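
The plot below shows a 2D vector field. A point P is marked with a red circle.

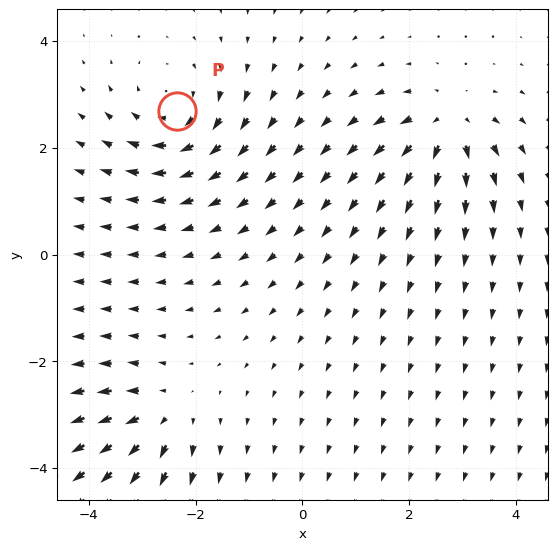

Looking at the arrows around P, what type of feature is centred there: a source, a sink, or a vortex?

At P (-2.3, 2.7) the arrows circulate clockwise. Divergence ≈0, curl about -4 — near-zero divergence with nonzero curl is a vortex.

vortex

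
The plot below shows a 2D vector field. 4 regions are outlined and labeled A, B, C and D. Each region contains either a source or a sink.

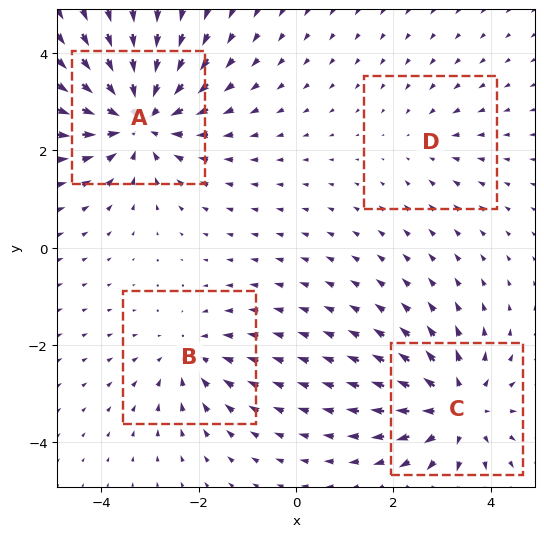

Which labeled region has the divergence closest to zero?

D

Divergence at each region's feature centre — A: about -6, B: about -3, C: about +5, D: about -2. Region D is closest to zero.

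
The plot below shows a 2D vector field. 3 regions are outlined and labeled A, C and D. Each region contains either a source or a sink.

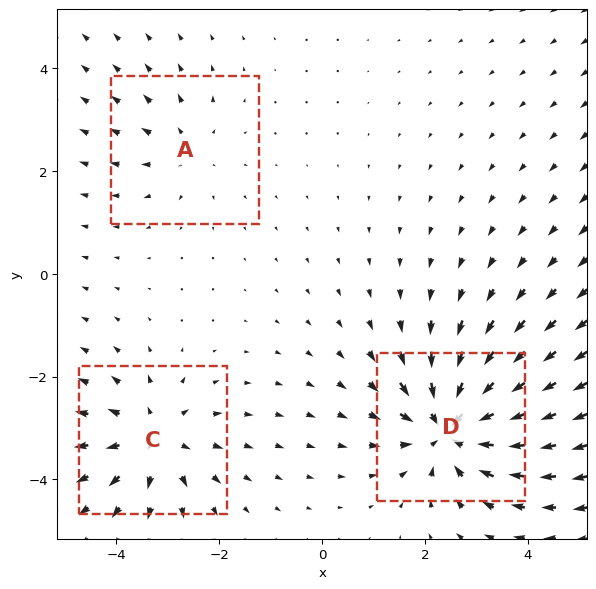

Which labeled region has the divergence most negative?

Divergence at each region's feature centre — A: about +2, C: about +4, D: about -5. Region D is most negative.

D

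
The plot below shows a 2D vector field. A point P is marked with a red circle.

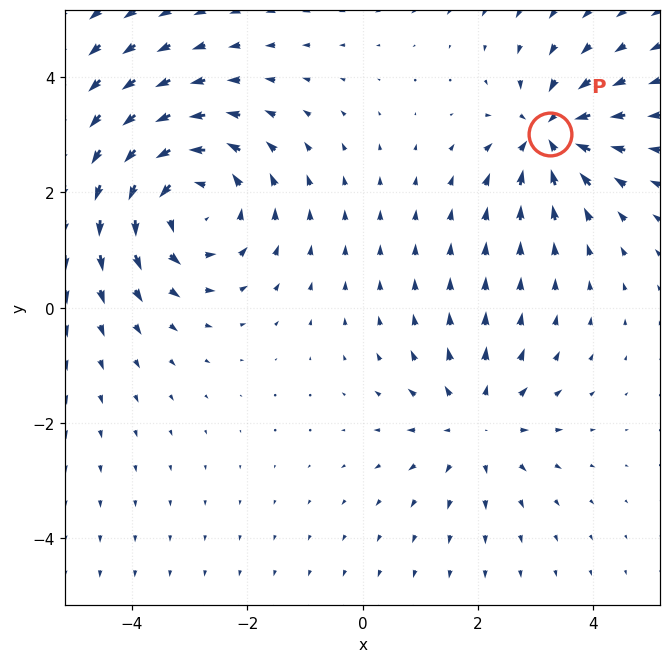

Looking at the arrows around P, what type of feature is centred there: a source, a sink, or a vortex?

sink

At P (3.2, 3.0) the arrows converge inward. Divergence about -4, curl ≈0 — negative divergence with near-zero curl is a sink.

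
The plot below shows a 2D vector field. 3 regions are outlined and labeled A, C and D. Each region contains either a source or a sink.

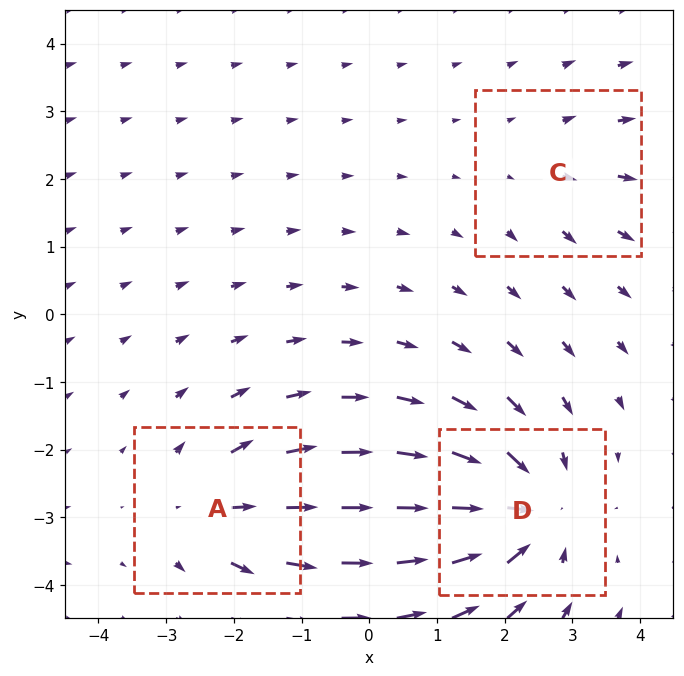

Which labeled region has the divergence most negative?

Divergence at each region's feature centre — A: about +3, C: about +2, D: about -5. Region D is most negative.

D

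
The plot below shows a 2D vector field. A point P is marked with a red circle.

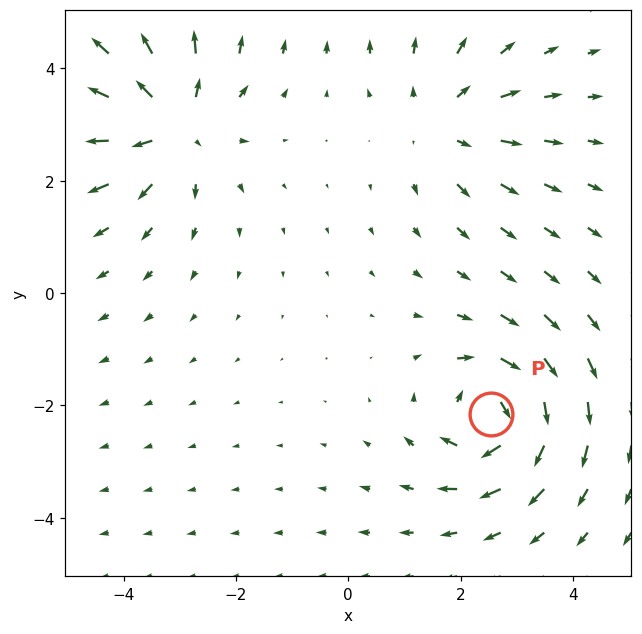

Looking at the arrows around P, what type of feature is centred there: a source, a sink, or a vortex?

At P (2.5, -2.1) the arrows circulate clockwise. Divergence ≈0, curl about -5 — near-zero divergence with nonzero curl is a vortex.

vortex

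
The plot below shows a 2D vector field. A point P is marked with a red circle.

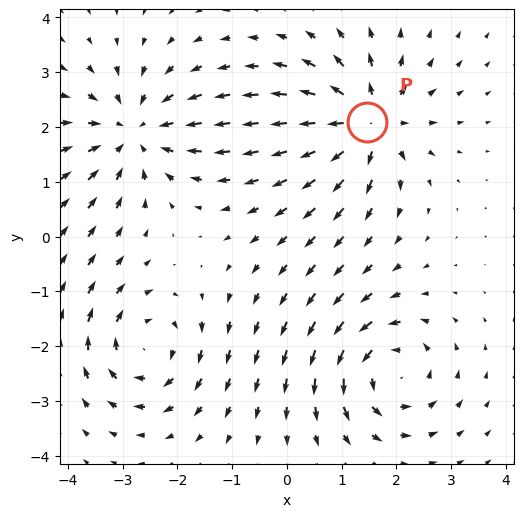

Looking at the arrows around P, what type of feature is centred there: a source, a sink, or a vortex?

At P (1.5, 2.1) the arrows spread outward. Divergence about +6, curl ≈0 — positive divergence with near-zero curl is a source.

source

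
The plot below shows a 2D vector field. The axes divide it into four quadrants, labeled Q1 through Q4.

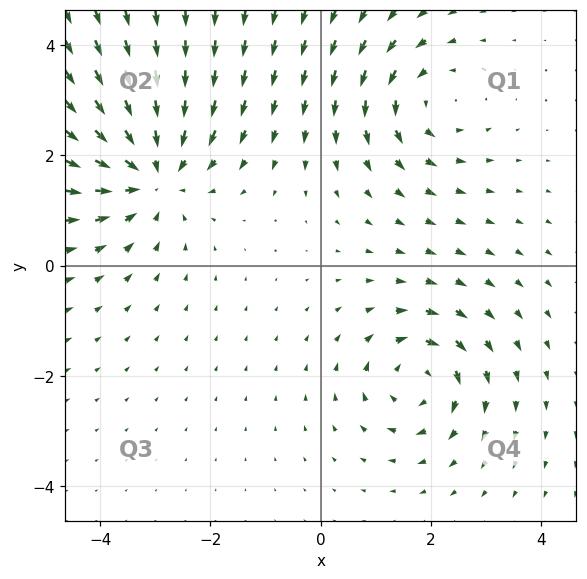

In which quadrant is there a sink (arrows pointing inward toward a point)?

Q2

The sink sits at approximately (-3.1, 1.7), which lies in quadrant Q2. The divergence there is about -3, negative as expected for a sink.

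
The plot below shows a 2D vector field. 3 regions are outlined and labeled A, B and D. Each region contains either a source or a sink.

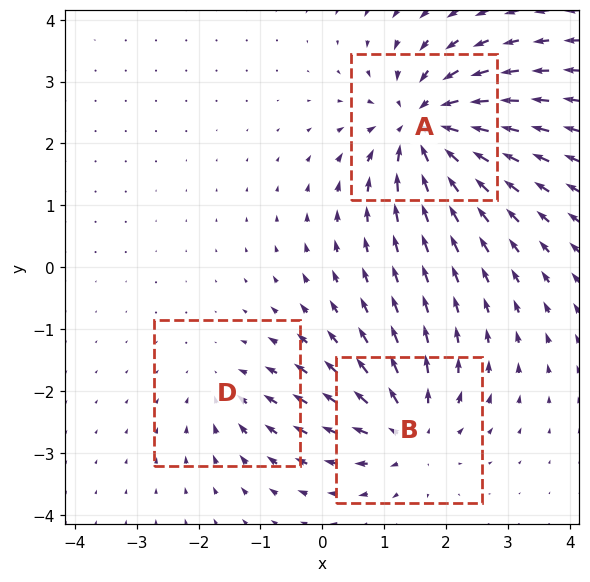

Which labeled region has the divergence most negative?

A

Divergence at each region's feature centre — A: about -6, B: about +4, D: about -2. Region A is most negative.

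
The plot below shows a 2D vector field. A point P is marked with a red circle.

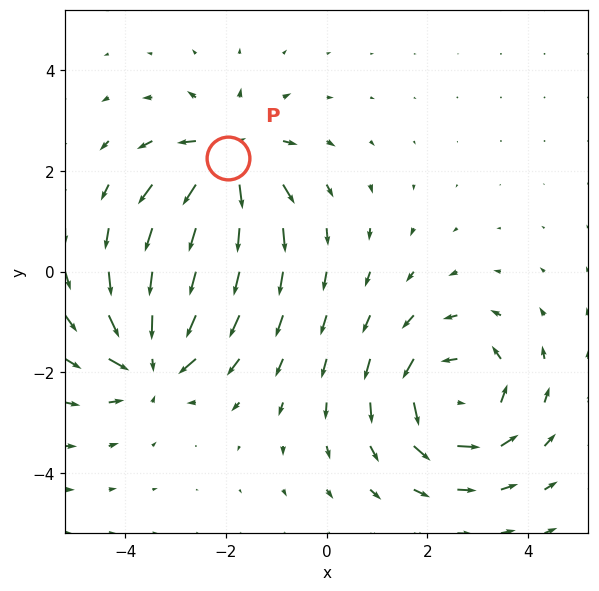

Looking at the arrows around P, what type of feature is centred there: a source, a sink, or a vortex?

source

At P (-2.0, 2.3) the arrows spread outward. Divergence about +4, curl ≈0 — positive divergence with near-zero curl is a source.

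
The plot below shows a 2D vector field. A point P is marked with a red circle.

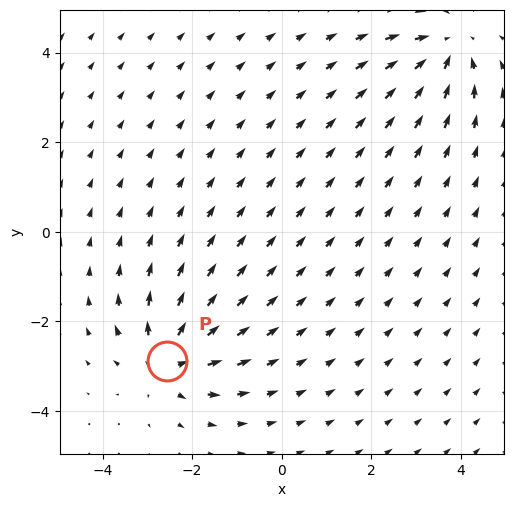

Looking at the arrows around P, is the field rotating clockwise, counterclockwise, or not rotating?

not rotating

Near P at (-2.6, -2.9) the arrows show no circulation. The curl there is ≈0.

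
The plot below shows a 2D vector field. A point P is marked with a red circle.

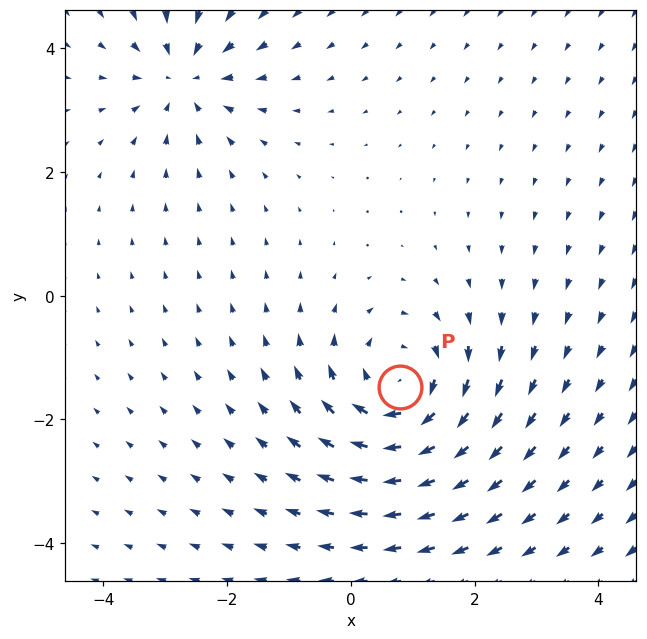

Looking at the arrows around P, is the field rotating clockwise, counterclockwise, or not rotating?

clockwise

Near P at (0.8, -1.5) the arrows circulate clockwise. The curl (z-component) there is about -5; negative curl means clockwise rotation.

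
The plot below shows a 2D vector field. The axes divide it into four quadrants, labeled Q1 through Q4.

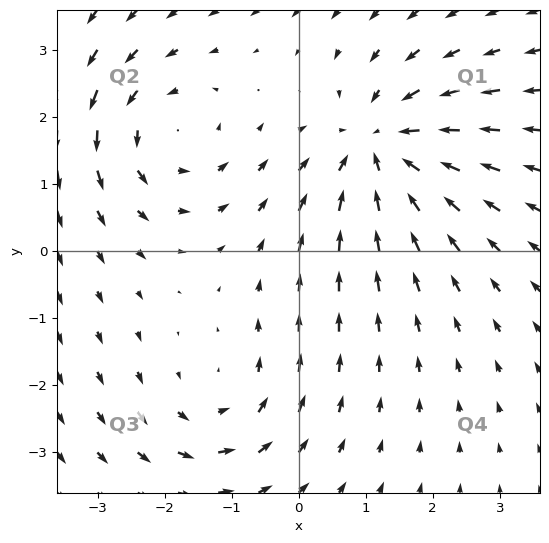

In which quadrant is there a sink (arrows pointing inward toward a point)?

The sink sits at approximately (1.2, 1.5), which lies in quadrant Q1. The divergence there is about -5, negative as expected for a sink.

Q1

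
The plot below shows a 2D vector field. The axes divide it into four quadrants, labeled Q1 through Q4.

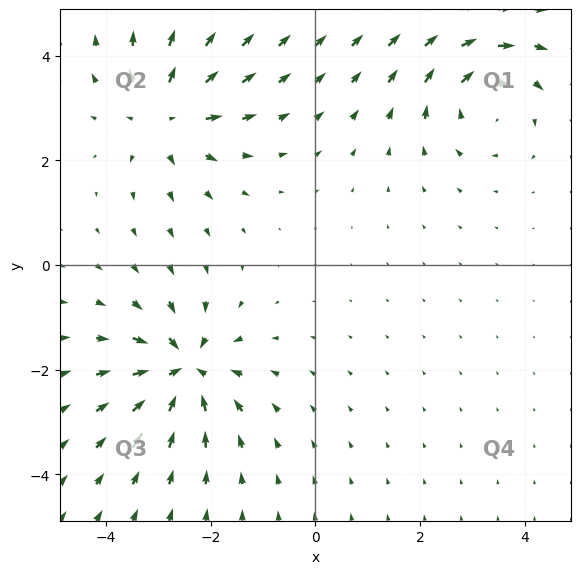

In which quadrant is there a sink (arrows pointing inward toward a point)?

The sink sits at approximately (-2.5, -2.0), which lies in quadrant Q3. The divergence there is about -6, negative as expected for a sink.

Q3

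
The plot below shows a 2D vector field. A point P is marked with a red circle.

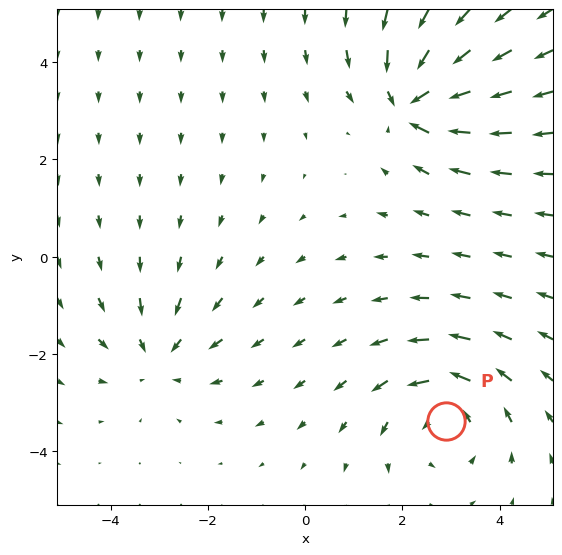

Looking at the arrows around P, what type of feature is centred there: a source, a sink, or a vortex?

At P (2.9, -3.4) the arrows circulate counterclockwise. Divergence ≈0, curl about +3 — near-zero divergence with nonzero curl is a vortex.

vortex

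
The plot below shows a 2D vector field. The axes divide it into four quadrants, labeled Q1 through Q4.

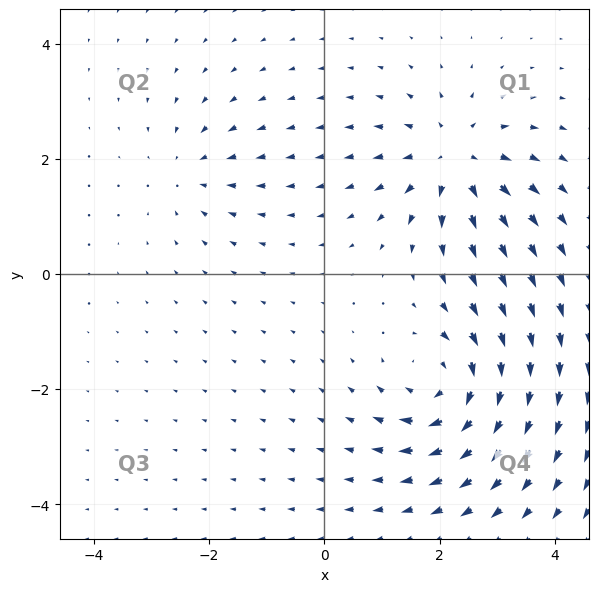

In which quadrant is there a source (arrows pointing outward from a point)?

The source sits at approximately (2.3, 2.0), which lies in quadrant Q1. The divergence there is about +5, positive as expected for a source.

Q1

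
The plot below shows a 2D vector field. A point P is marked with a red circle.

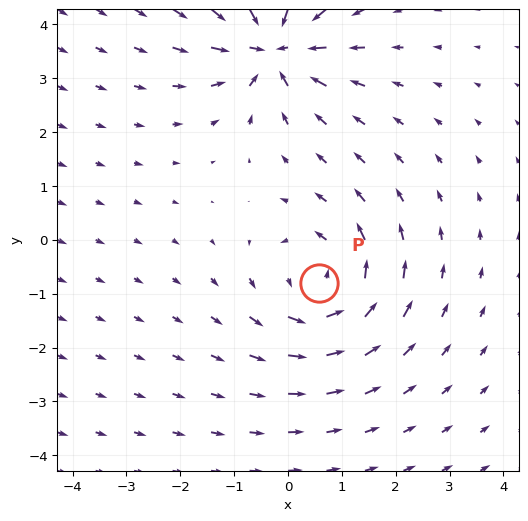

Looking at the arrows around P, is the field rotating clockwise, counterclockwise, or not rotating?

counterclockwise

Near P at (0.6, -0.8) the arrows circulate counterclockwise. The curl (z-component) there is about +5; positive curl means counterclockwise rotation.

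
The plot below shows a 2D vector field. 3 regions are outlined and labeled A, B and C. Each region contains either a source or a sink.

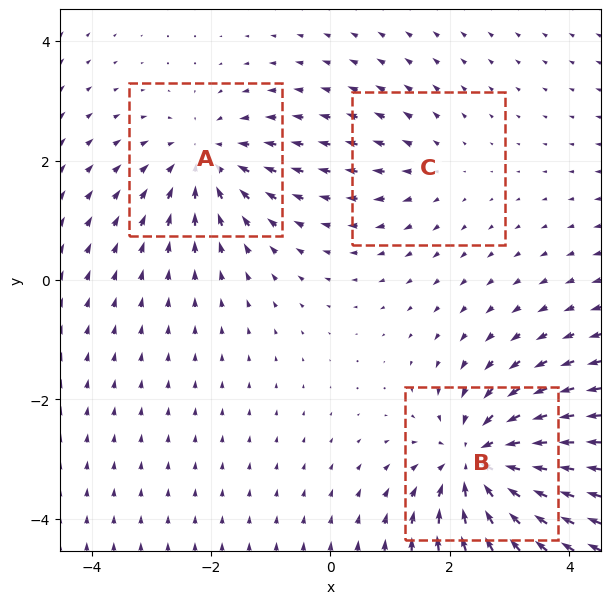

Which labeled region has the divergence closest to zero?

C

Divergence at each region's feature centre — A: about -3, B: about -5, C: about +2. Region C is closest to zero.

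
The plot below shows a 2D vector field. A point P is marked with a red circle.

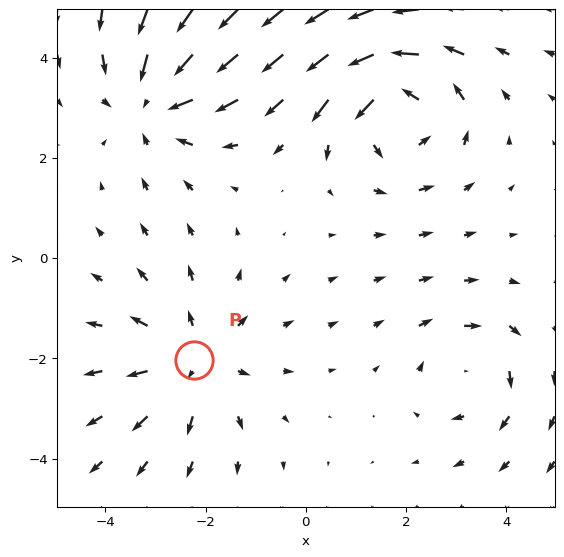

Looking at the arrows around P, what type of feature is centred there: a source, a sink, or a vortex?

At P (-2.2, -2.0) the arrows spread outward. Divergence about +3, curl ≈0 — positive divergence with near-zero curl is a source.

source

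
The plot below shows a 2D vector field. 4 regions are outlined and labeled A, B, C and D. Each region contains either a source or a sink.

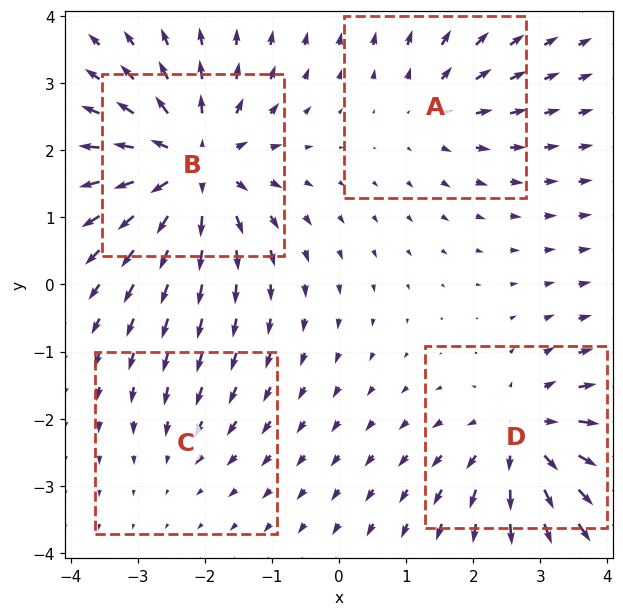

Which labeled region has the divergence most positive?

Divergence at each region's feature centre — A: about +3, B: about +7, C: about -2, D: about +6. Region B is most positive.

B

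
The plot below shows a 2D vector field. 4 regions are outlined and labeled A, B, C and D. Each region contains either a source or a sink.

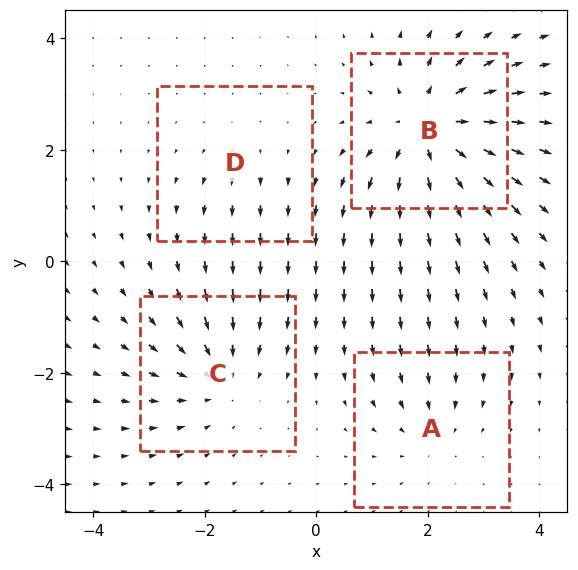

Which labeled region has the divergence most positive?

B

Divergence at each region's feature centre — A: about -3, B: about +7, C: about -4, D: about +2. Region B is most positive.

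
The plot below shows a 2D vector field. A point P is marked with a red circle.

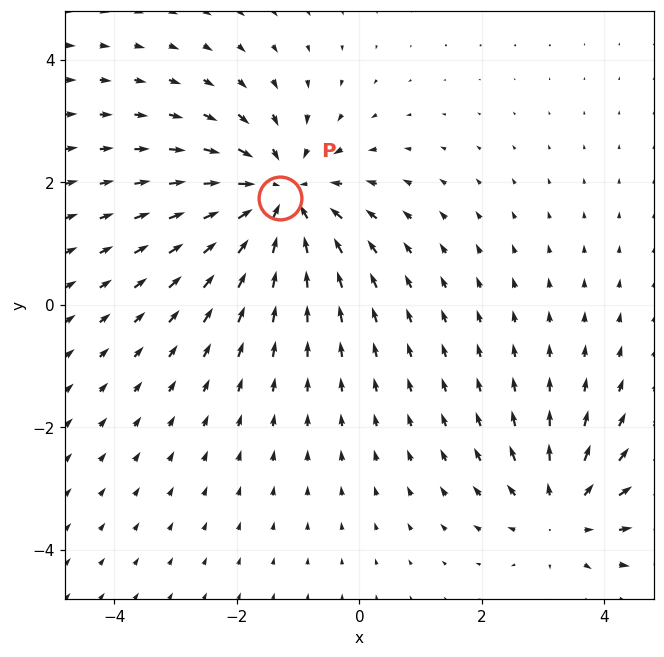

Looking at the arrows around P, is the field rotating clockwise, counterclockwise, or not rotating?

not rotating

Near P at (-1.3, 1.8) the arrows show no circulation. The curl there is ≈0.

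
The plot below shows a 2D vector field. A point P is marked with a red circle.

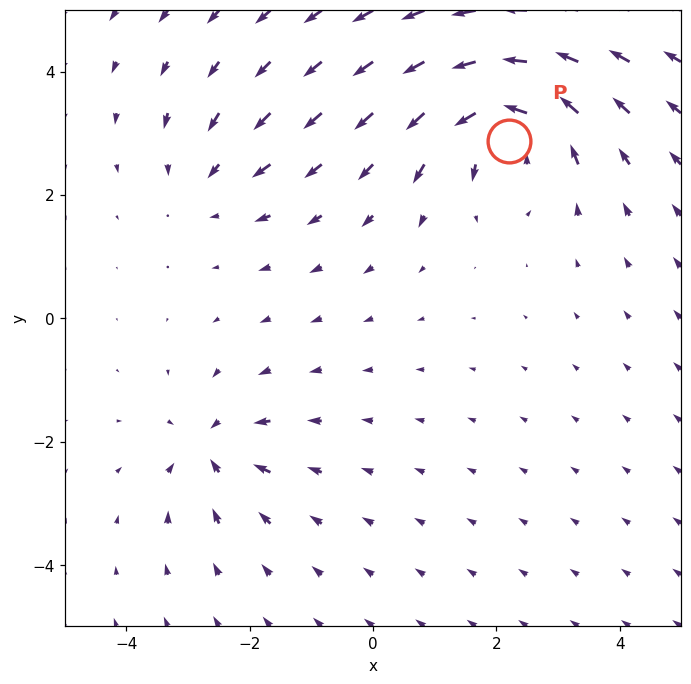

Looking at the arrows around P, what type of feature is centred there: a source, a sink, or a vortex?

vortex

At P (2.2, 2.9) the arrows circulate counterclockwise. Divergence ≈0, curl about +7 — near-zero divergence with nonzero curl is a vortex.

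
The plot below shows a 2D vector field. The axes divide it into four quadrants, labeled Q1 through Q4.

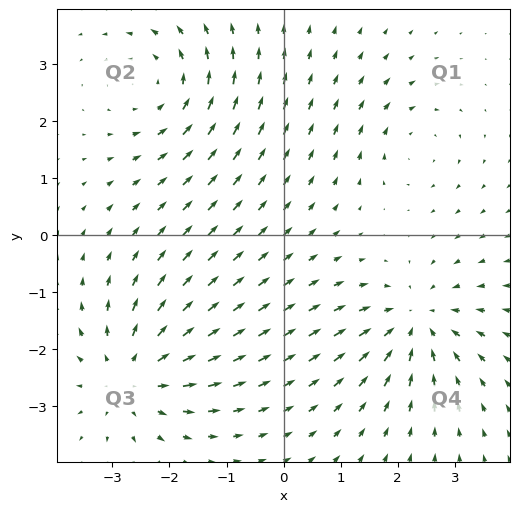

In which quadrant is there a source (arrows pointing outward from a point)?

The source sits at approximately (-2.7, -2.5), which lies in quadrant Q3. The divergence there is about +5, positive as expected for a source.

Q3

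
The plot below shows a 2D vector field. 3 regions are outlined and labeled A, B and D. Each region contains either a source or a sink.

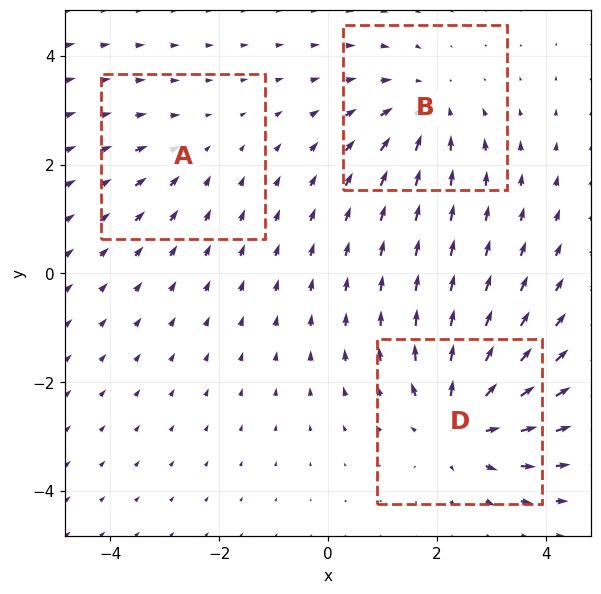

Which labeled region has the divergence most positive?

D

Divergence at each region's feature centre — A: about -2, B: about -3, D: about +4. Region D is most positive.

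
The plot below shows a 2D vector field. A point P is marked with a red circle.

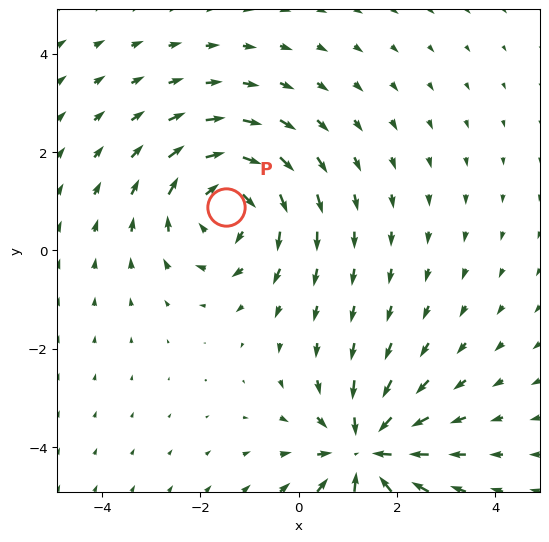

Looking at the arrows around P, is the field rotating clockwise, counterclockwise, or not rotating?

clockwise

Near P at (-1.5, 0.9) the arrows circulate clockwise. The curl (z-component) there is about -4; negative curl means clockwise rotation.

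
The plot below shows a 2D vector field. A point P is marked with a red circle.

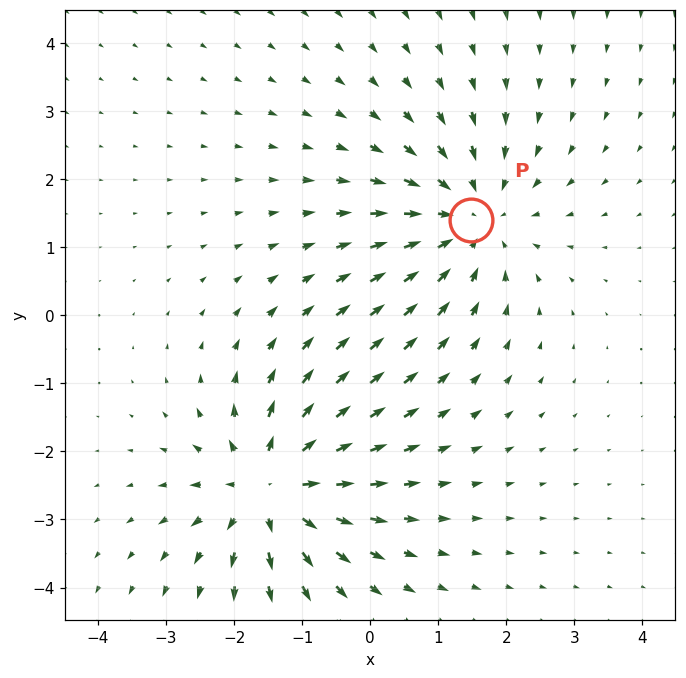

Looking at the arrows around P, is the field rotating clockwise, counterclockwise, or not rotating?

not rotating

Near P at (1.5, 1.4) the arrows show no circulation. The curl there is ≈0.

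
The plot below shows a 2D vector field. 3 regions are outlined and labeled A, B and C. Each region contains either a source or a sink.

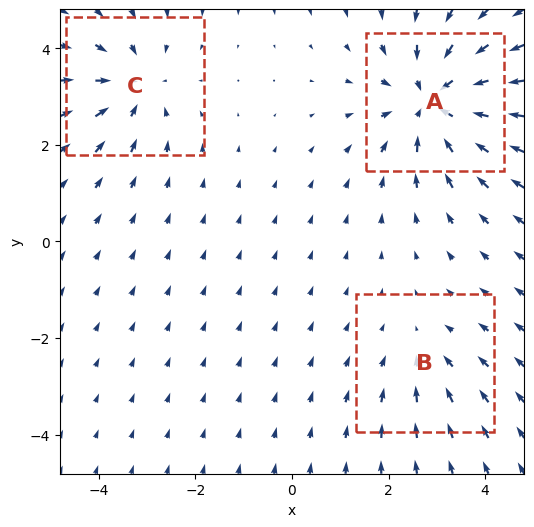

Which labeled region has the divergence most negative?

A

Divergence at each region's feature centre — A: about -5, B: about -2, C: about -3. Region A is most negative.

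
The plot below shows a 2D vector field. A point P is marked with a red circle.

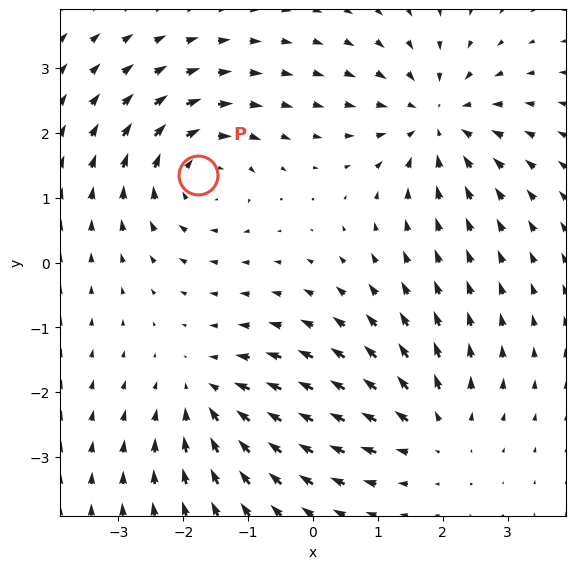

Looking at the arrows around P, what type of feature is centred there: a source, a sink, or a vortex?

At P (-1.8, 1.3) the arrows circulate clockwise. Divergence ≈0, curl about -4 — near-zero divergence with nonzero curl is a vortex.

vortex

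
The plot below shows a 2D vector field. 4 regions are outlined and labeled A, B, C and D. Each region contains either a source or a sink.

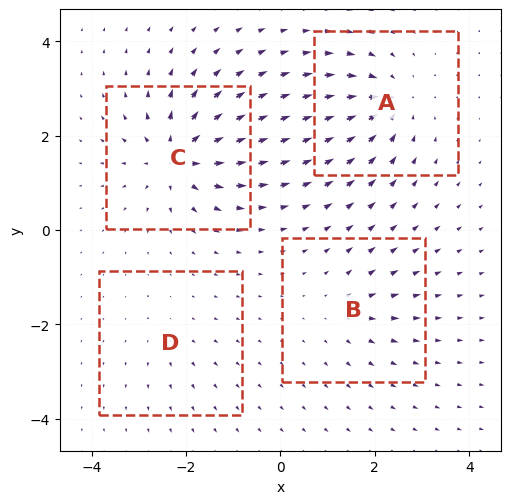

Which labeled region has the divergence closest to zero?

D

Divergence at each region's feature centre — A: about -7, B: about +4, C: about +8, D: about +2. Region D is closest to zero.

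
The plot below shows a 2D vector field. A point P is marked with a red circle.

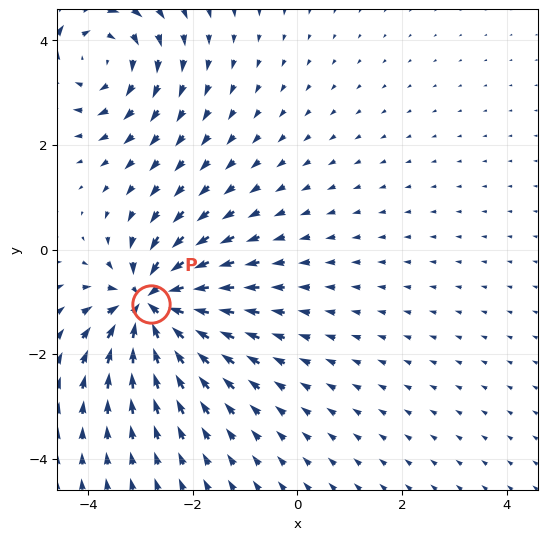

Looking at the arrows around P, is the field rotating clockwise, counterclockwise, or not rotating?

Near P at (-2.8, -1.0) the arrows show no circulation. The curl there is ≈0.

not rotating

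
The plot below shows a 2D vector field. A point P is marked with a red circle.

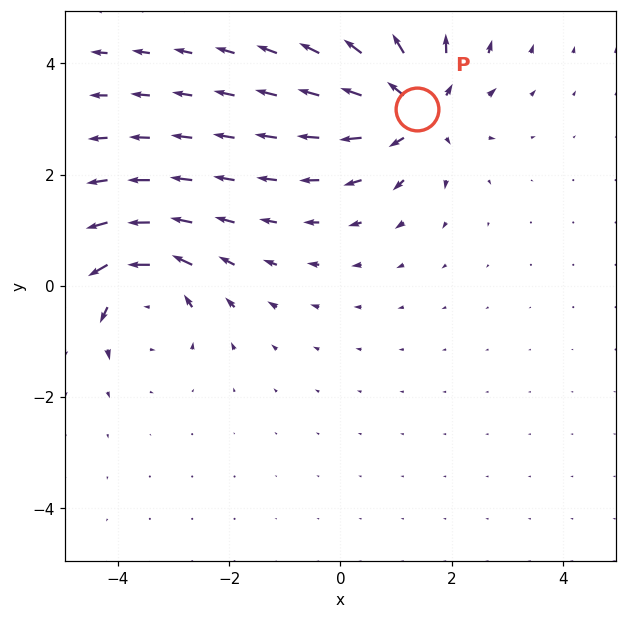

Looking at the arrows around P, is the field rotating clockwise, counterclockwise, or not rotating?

not rotating

Near P at (1.4, 3.2) the arrows show no circulation. The curl there is ≈0.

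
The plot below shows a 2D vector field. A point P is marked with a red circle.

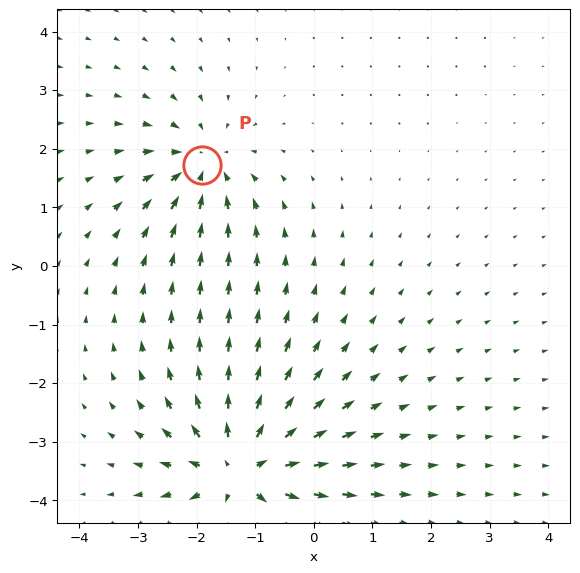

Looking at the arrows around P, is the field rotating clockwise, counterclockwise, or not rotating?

Near P at (-1.9, 1.7) the arrows show no circulation. The curl there is ≈0.

not rotating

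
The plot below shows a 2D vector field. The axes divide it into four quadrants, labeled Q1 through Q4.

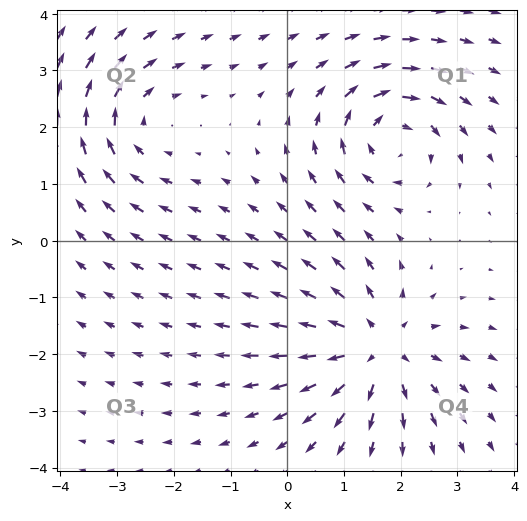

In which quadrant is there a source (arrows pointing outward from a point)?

Q4

The source sits at approximately (1.6, -1.9), which lies in quadrant Q4. The divergence there is about +4, positive as expected for a source.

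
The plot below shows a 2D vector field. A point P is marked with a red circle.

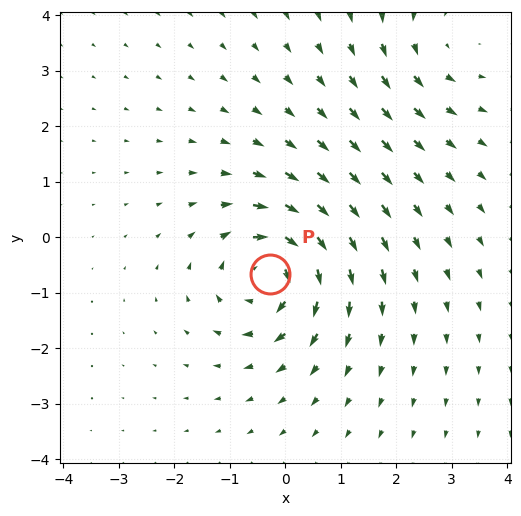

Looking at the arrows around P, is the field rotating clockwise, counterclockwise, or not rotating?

clockwise

Near P at (-0.3, -0.7) the arrows circulate clockwise. The curl (z-component) there is about -5; negative curl means clockwise rotation.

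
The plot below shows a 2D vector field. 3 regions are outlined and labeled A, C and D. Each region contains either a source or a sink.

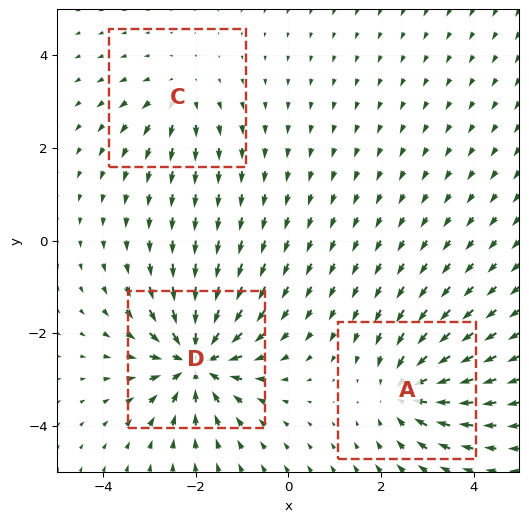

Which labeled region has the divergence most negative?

D

Divergence at each region's feature centre — A: about -4, C: about +3, D: about -6. Region D is most negative.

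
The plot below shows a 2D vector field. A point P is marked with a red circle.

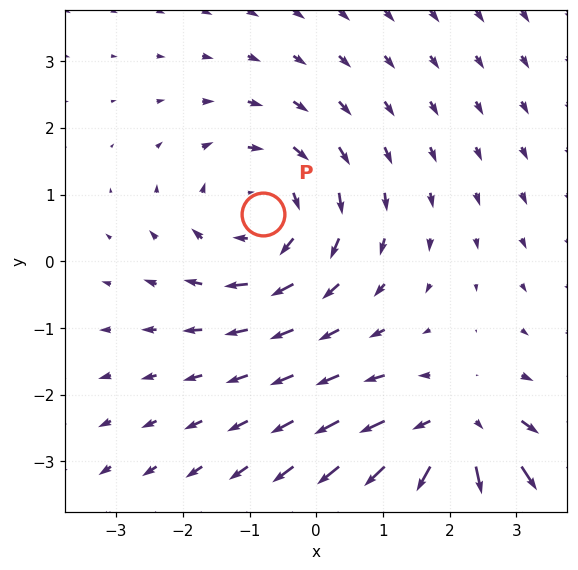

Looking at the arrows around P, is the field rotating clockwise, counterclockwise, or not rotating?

clockwise

Near P at (-0.8, 0.7) the arrows circulate clockwise. The curl (z-component) there is about -3; negative curl means clockwise rotation.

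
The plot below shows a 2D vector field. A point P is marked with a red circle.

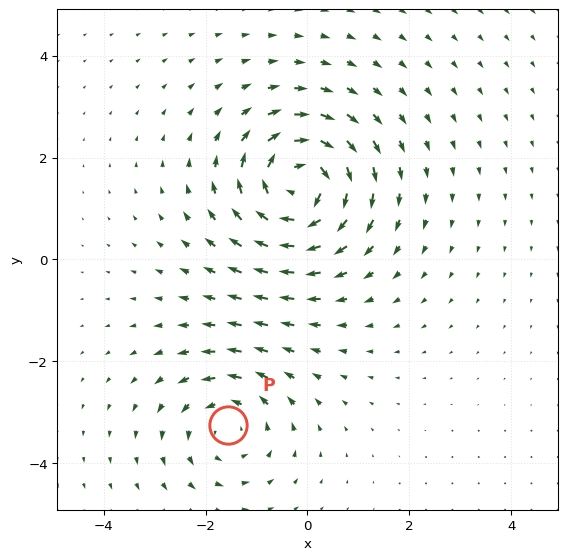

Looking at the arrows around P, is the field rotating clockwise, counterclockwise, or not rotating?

Near P at (-1.6, -3.3) the arrows circulate counterclockwise. The curl (z-component) there is about +3; positive curl means counterclockwise rotation.

counterclockwise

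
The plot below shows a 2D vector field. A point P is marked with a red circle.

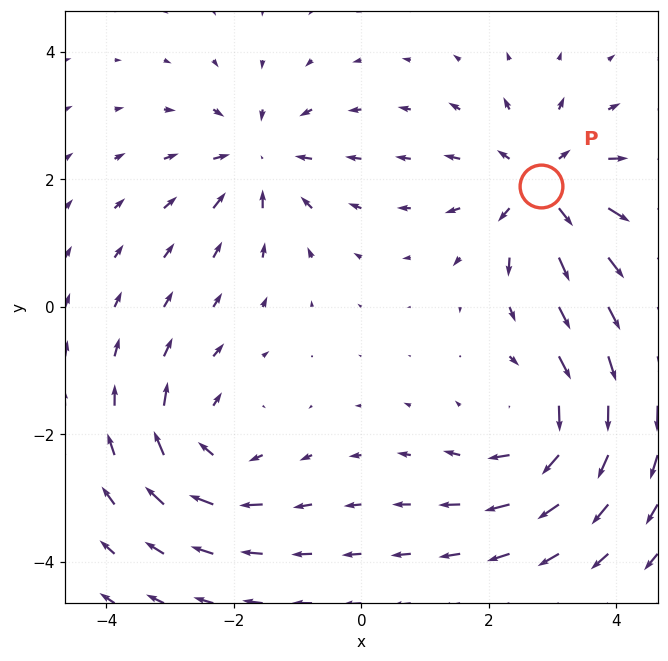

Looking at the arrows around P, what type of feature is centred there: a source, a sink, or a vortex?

At P (2.8, 1.9) the arrows spread outward. Divergence about +6, curl ≈0 — positive divergence with near-zero curl is a source.

source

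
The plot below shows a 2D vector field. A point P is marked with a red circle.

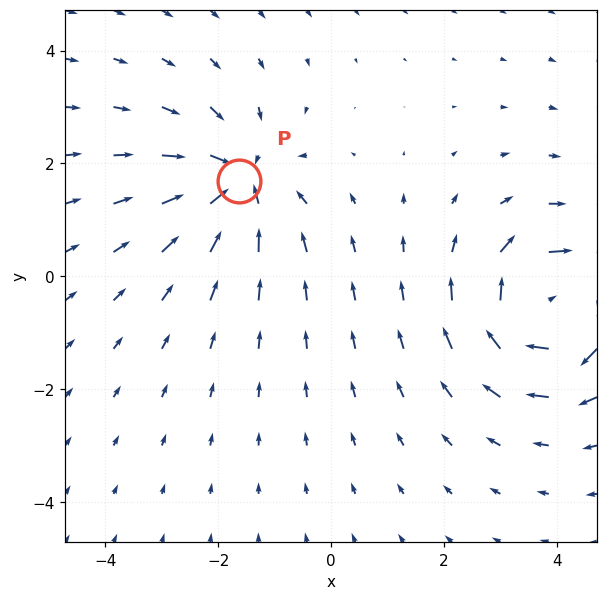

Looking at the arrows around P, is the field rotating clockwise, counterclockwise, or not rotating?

Near P at (-1.6, 1.7) the arrows show no circulation. The curl there is ≈0.

not rotating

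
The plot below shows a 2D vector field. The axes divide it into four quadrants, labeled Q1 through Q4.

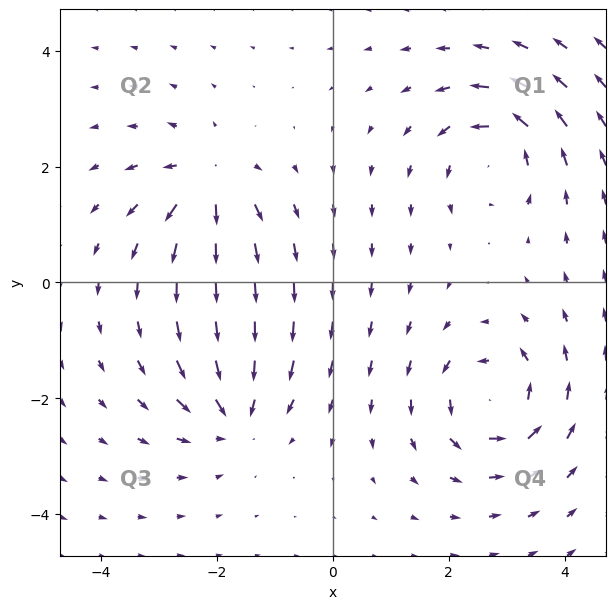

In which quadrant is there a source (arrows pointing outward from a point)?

The source sits at approximately (-2.2, 1.7), which lies in quadrant Q2. The divergence there is about +5, positive as expected for a source.

Q2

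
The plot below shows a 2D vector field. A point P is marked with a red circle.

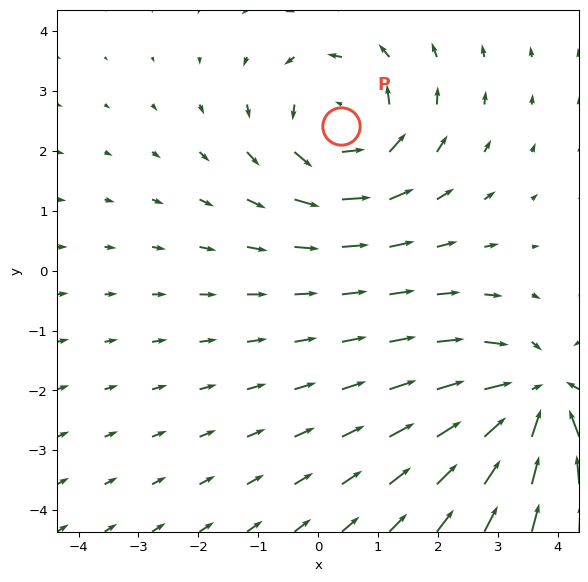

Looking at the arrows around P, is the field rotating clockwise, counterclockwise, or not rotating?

Near P at (0.4, 2.4) the arrows circulate counterclockwise. The curl (z-component) there is about +4; positive curl means counterclockwise rotation.

counterclockwise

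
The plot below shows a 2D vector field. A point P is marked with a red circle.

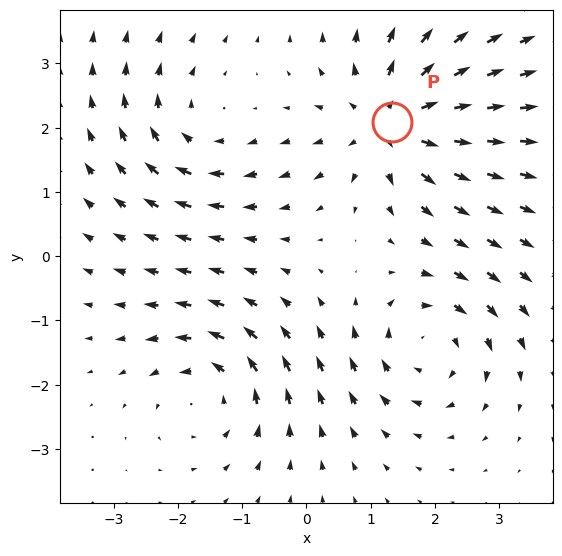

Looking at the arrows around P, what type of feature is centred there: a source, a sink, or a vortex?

At P (1.3, 2.1) the arrows spread outward. Divergence about +5, curl ≈0 — positive divergence with near-zero curl is a source.

source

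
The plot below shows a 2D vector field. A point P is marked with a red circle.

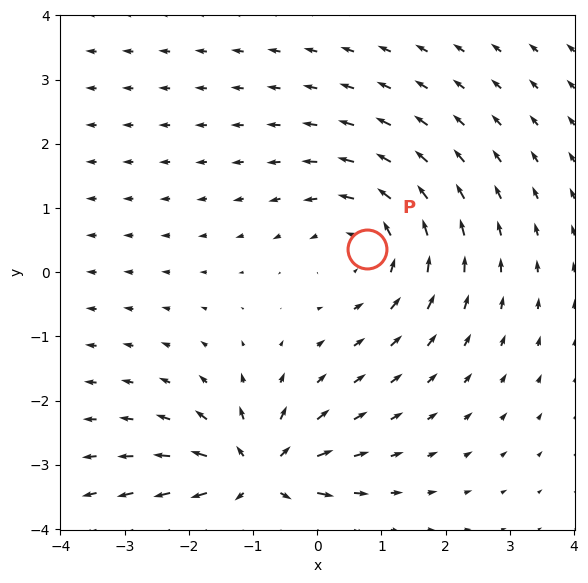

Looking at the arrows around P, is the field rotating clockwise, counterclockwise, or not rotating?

Near P at (0.8, 0.4) the arrows circulate counterclockwise. The curl (z-component) there is about +3; positive curl means counterclockwise rotation.

counterclockwise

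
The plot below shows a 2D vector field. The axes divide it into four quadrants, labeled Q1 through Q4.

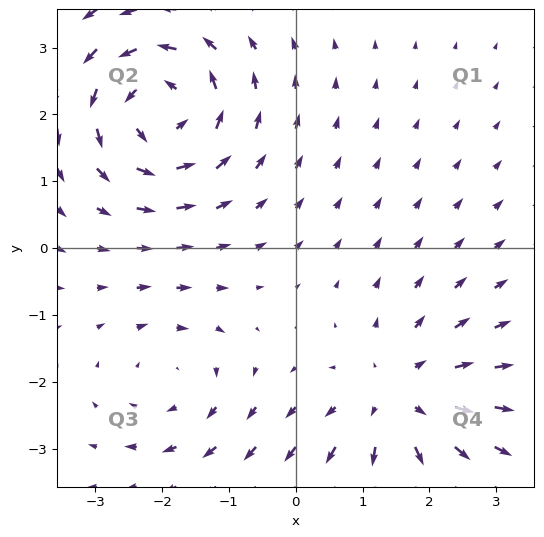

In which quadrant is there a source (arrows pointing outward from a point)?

The source sits at approximately (1.5, -2.2), which lies in quadrant Q4. The divergence there is about +4, positive as expected for a source.

Q4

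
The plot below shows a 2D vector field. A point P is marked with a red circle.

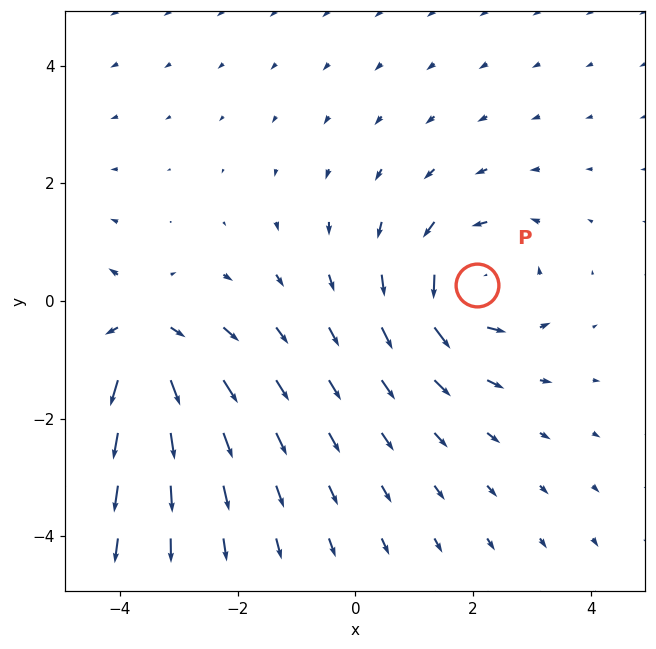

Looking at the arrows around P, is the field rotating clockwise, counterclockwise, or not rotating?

Near P at (2.1, 0.3) the arrows circulate counterclockwise. The curl (z-component) there is about +4; positive curl means counterclockwise rotation.

counterclockwise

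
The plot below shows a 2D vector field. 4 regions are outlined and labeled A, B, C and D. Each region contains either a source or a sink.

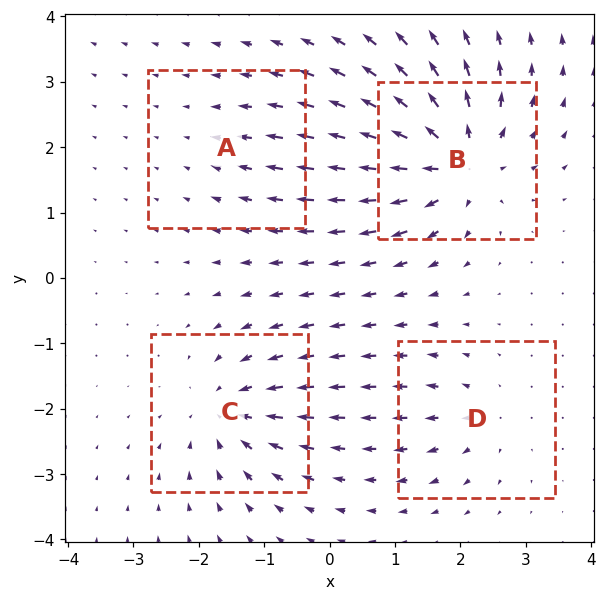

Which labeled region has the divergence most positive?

B

Divergence at each region's feature centre — A: about -2, B: about +9, C: about -6, D: about +4. Region B is most positive.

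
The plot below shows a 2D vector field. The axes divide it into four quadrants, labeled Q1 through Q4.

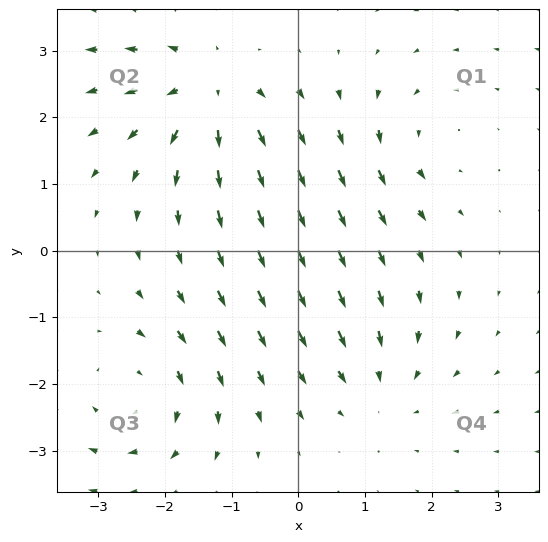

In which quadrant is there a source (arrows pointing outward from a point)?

Q2

The source sits at approximately (-1.3, 2.4), which lies in quadrant Q2. The divergence there is about +4, positive as expected for a source.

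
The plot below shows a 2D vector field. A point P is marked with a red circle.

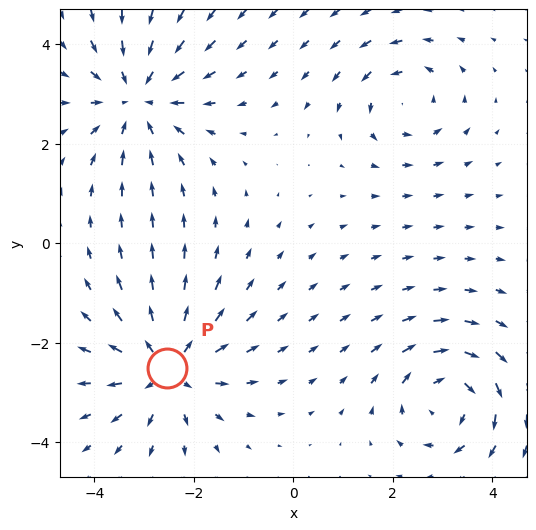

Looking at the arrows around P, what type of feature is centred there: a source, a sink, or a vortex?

source

At P (-2.5, -2.5) the arrows spread outward. Divergence about +4, curl ≈0 — positive divergence with near-zero curl is a source.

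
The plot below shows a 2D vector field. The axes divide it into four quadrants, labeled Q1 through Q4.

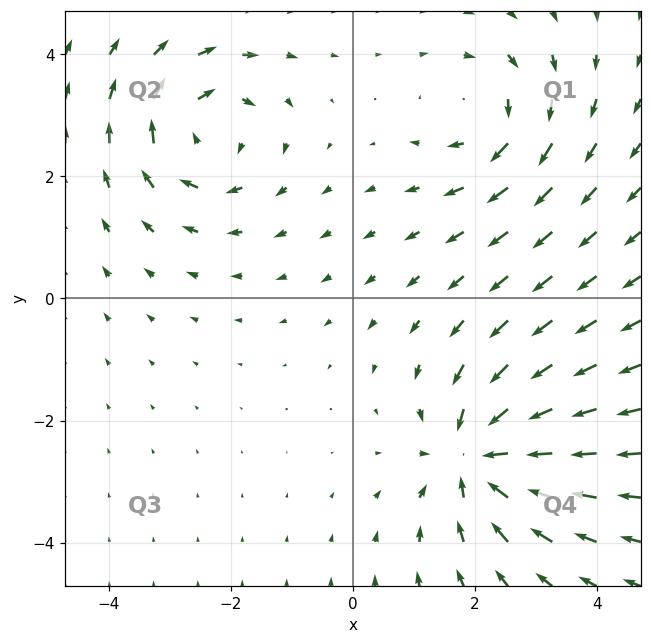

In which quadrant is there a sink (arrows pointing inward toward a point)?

The sink sits at approximately (2.1, -2.6), which lies in quadrant Q4. The divergence there is about -5, negative as expected for a sink.

Q4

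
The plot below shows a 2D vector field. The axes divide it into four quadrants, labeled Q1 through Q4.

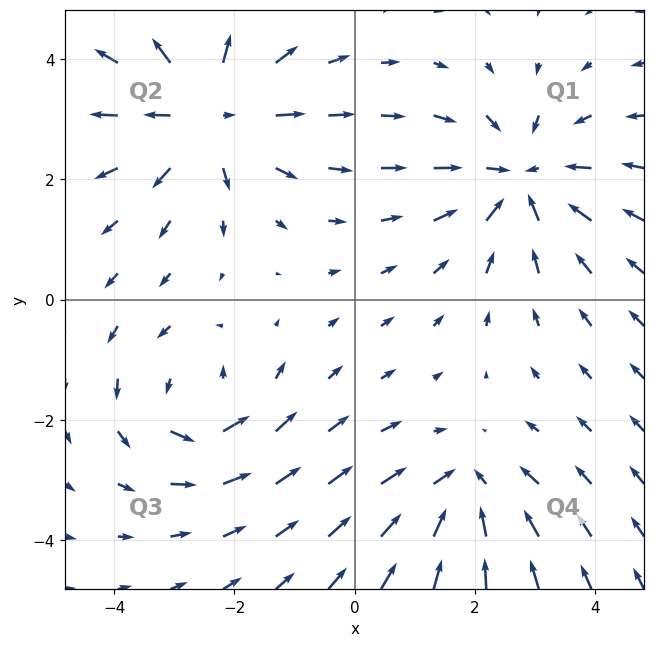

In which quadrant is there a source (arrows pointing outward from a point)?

The source sits at approximately (-2.4, 3.1), which lies in quadrant Q2. The divergence there is about +4, positive as expected for a source.

Q2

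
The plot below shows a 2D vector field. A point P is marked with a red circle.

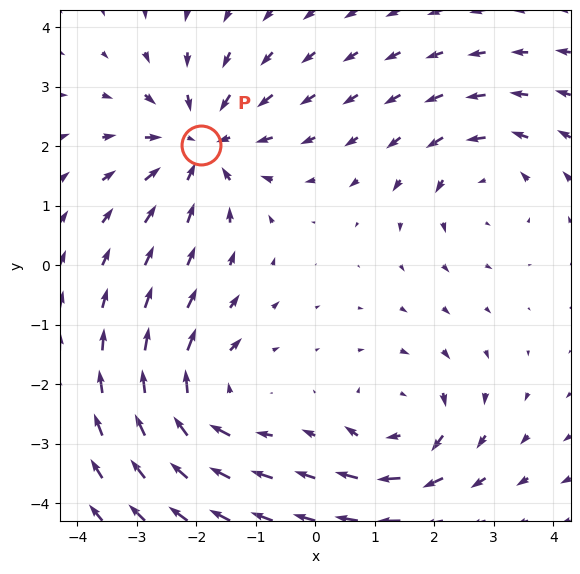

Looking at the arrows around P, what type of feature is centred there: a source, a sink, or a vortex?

At P (-1.9, 2.0) the arrows converge inward. Divergence about -4, curl ≈0 — negative divergence with near-zero curl is a sink.

sink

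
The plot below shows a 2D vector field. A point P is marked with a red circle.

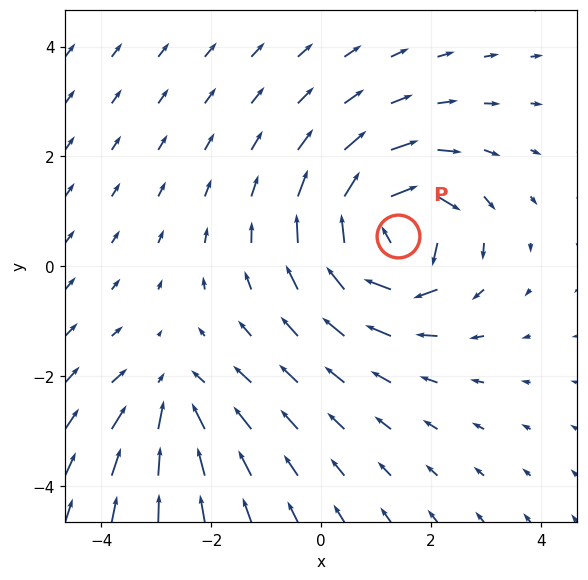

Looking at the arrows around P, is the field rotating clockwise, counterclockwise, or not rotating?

clockwise

Near P at (1.4, 0.6) the arrows circulate clockwise. The curl (z-component) there is about -7; negative curl means clockwise rotation.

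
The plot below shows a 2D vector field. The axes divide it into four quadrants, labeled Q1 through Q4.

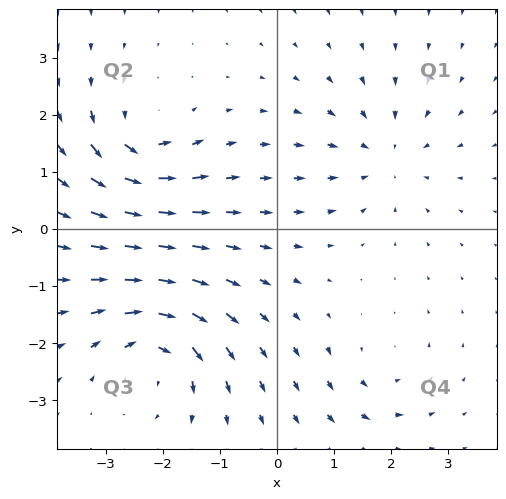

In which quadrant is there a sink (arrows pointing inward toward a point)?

The sink sits at approximately (1.9, 1.3), which lies in quadrant Q1. The divergence there is about -4, negative as expected for a sink.

Q1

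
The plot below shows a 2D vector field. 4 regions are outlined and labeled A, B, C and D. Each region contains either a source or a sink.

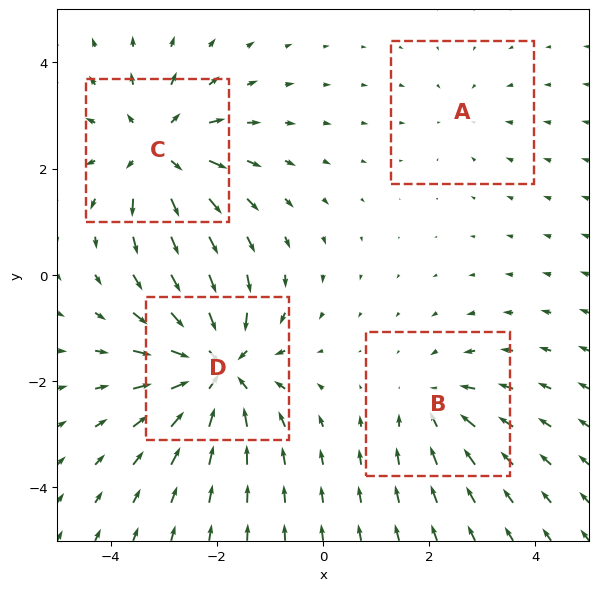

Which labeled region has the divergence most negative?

D

Divergence at each region's feature centre — A: about -2, B: about -3, C: about +5, D: about -7. Region D is most negative.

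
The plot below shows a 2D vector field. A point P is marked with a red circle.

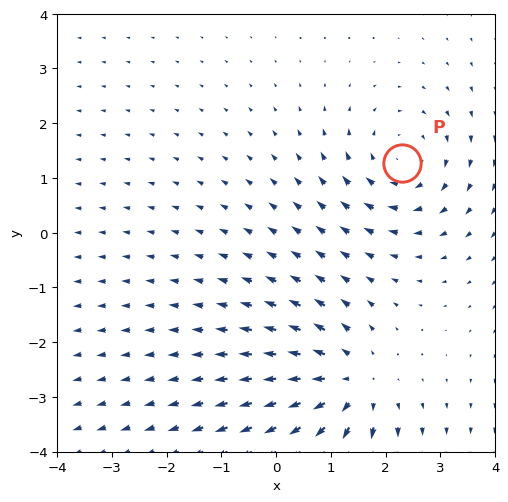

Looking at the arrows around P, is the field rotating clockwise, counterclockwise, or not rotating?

clockwise

Near P at (2.3, 1.3) the arrows circulate clockwise. The curl (z-component) there is about -3; negative curl means clockwise rotation.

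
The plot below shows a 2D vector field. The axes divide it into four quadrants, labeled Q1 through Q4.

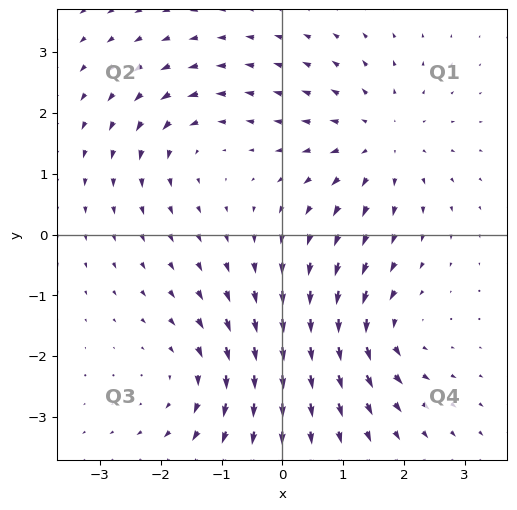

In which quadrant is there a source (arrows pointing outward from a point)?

Q1

The source sits at approximately (1.6, 1.5), which lies in quadrant Q1. The divergence there is about +4, positive as expected for a source.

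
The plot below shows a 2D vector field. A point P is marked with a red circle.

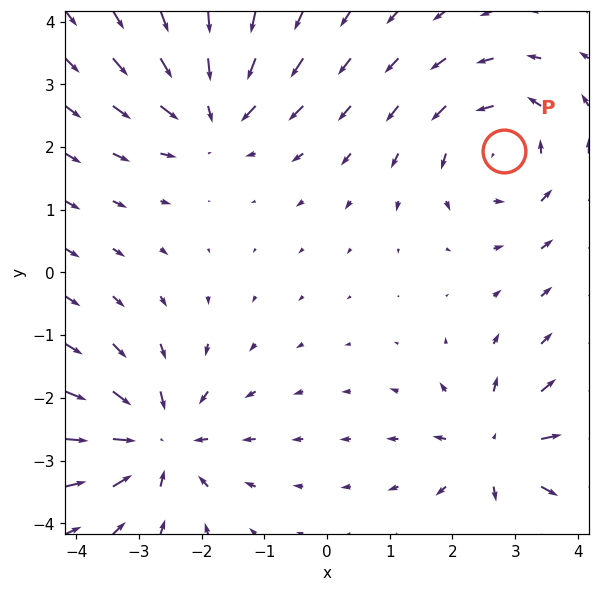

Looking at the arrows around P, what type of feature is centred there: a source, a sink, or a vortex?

At P (2.8, 1.9) the arrows circulate counterclockwise. Divergence ≈0, curl about +4 — near-zero divergence with nonzero curl is a vortex.

vortex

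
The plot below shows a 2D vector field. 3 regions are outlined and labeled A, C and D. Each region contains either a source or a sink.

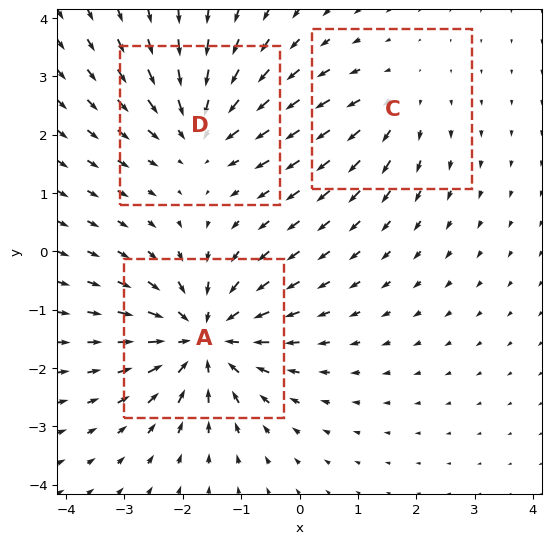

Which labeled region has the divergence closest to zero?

Divergence at each region's feature centre — A: about -5, C: about +2, D: about -3. Region C is closest to zero.

C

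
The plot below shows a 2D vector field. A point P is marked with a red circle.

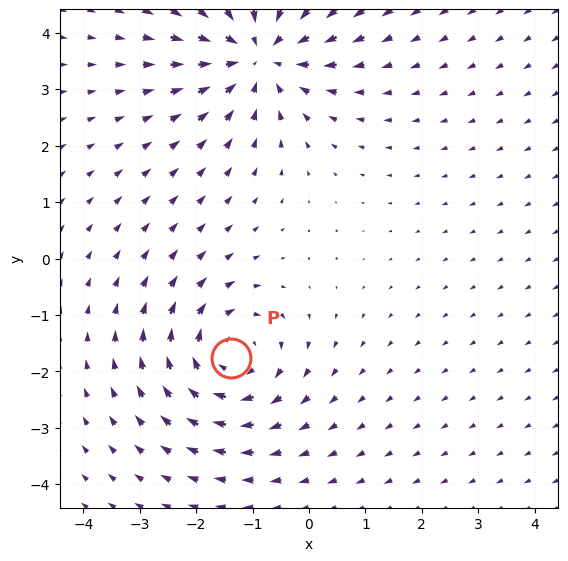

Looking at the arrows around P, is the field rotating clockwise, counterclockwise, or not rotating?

Near P at (-1.4, -1.8) the arrows circulate clockwise. The curl (z-component) there is about -3; negative curl means clockwise rotation.

clockwise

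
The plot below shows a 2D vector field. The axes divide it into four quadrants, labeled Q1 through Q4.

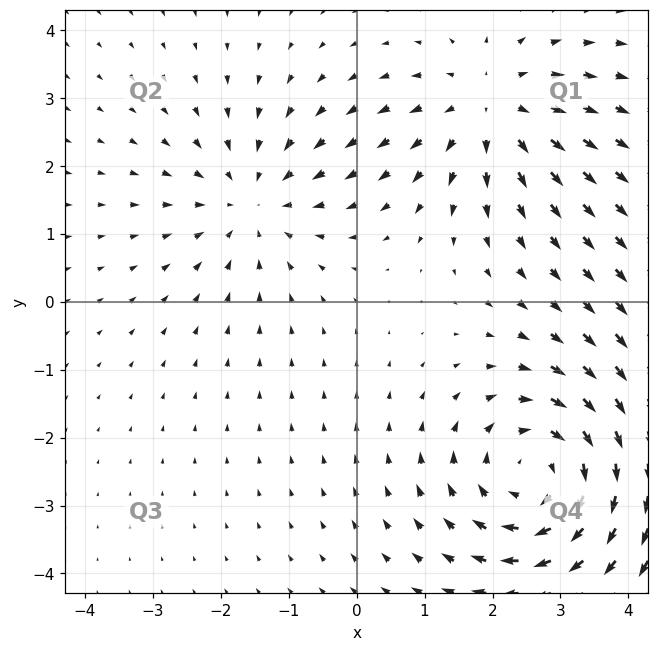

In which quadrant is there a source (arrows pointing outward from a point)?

The source sits at approximately (2.0, 2.9), which lies in quadrant Q1. The divergence there is about +3, positive as expected for a source.

Q1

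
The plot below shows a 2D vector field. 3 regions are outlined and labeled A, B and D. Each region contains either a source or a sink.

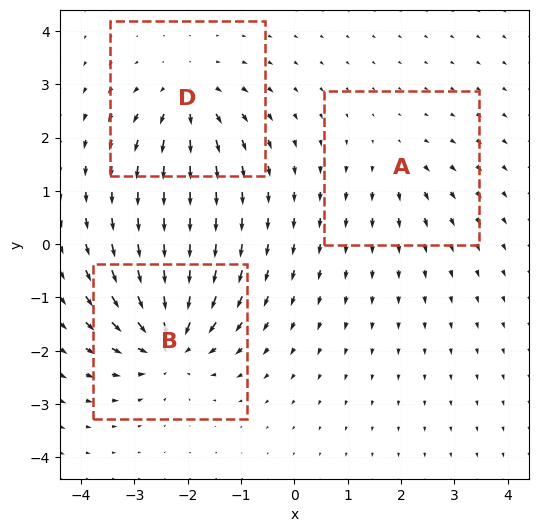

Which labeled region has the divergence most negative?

Divergence at each region's feature centre — A: about +2, B: about -6, D: about +4. Region B is most negative.

B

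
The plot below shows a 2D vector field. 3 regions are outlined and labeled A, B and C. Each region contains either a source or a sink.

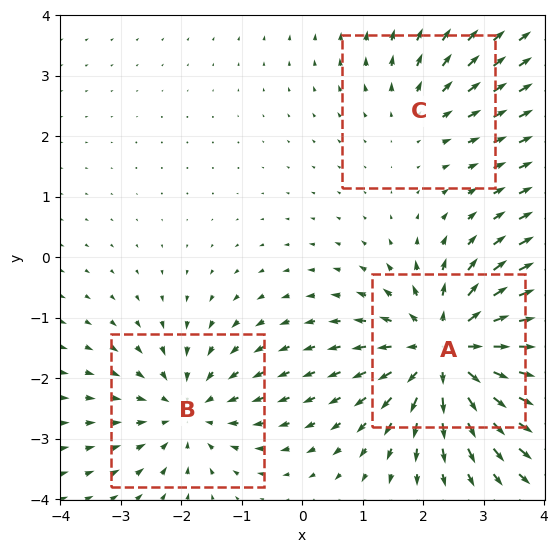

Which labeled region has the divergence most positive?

A

Divergence at each region's feature centre — A: about +5, B: about -3, C: about +2. Region A is most positive.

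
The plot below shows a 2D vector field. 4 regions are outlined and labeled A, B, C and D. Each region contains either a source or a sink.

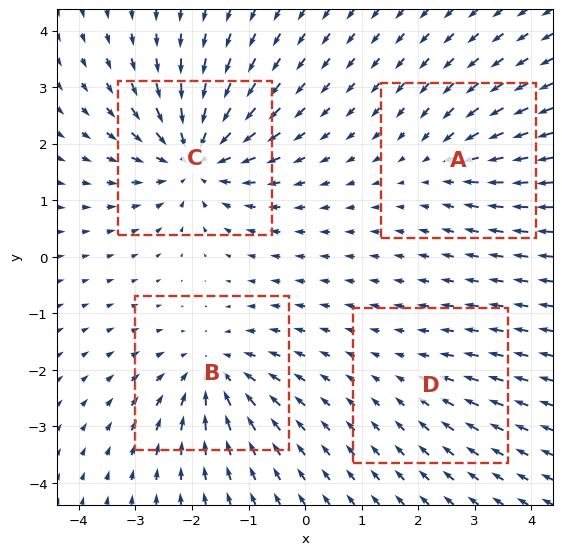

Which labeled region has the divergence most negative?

C

Divergence at each region's feature centre — A: about -4, B: about -6, C: about -8, D: about -2. Region C is most negative.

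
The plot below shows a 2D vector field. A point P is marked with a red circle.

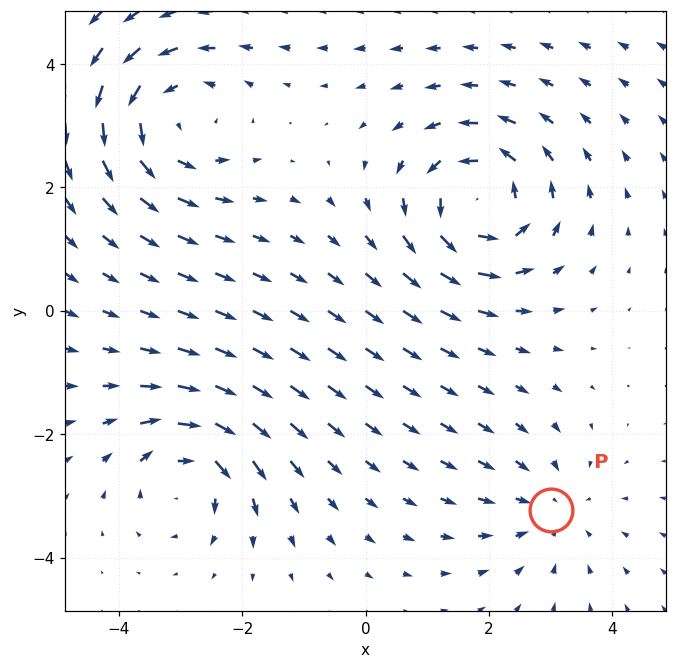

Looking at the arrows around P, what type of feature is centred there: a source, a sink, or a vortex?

At P (3.0, -3.2) the arrows converge inward. Divergence about -3, curl ≈0 — negative divergence with near-zero curl is a sink.

sink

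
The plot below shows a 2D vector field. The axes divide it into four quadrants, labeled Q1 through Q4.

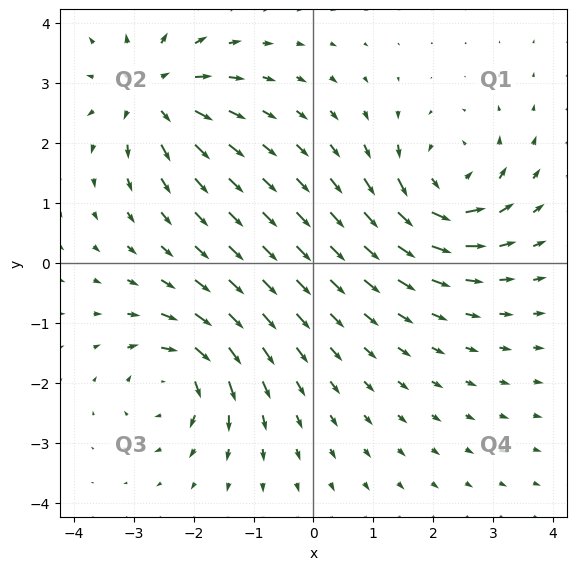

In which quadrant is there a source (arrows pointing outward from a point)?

The source sits at approximately (-2.7, 2.8), which lies in quadrant Q2. The divergence there is about +6, positive as expected for a source.

Q2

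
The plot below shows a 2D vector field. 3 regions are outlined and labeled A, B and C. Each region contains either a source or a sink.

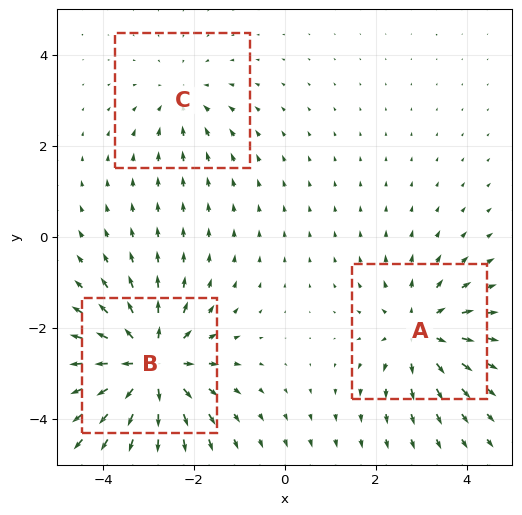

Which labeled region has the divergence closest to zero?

C

Divergence at each region's feature centre — A: about +3, B: about +5, C: about -2. Region C is closest to zero.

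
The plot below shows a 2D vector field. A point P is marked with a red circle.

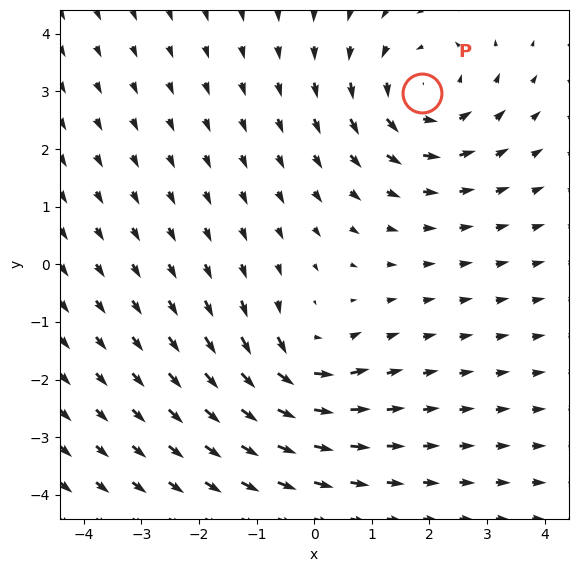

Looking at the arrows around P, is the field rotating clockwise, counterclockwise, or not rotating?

Near P at (1.9, 3.0) the arrows circulate counterclockwise. The curl (z-component) there is about +3; positive curl means counterclockwise rotation.

counterclockwise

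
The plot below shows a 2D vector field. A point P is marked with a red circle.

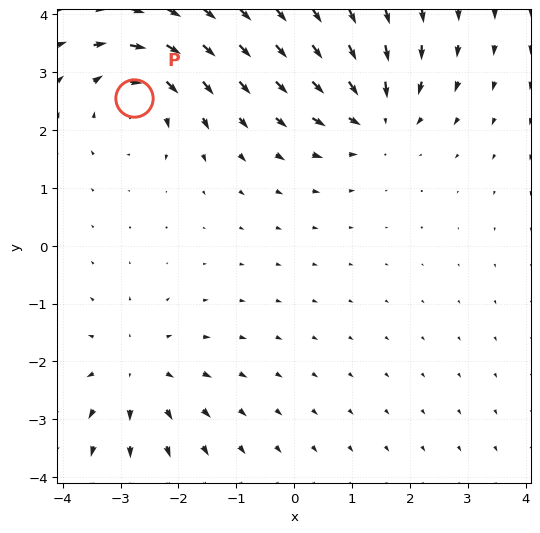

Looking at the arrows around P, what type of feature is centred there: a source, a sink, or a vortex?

At P (-2.8, 2.5) the arrows circulate clockwise. Divergence ≈0, curl about -4 — near-zero divergence with nonzero curl is a vortex.

vortex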